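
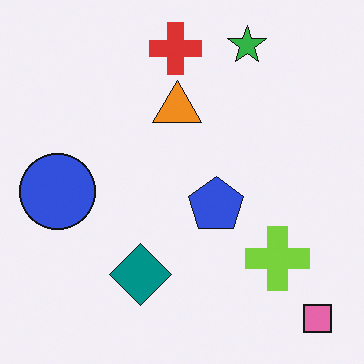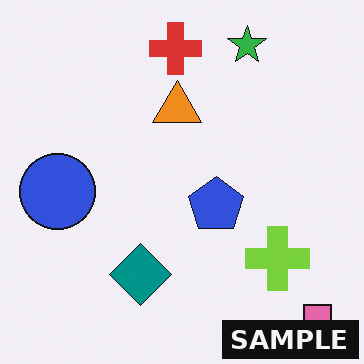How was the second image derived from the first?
The second image is the first watermarked with the text "SAMPLE" in the lower-right corner.

A dark label reading "SAMPLE" appears in the lower-right corner.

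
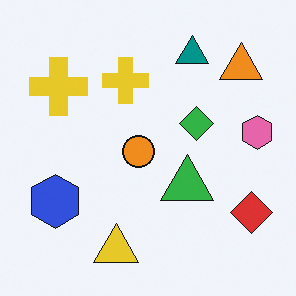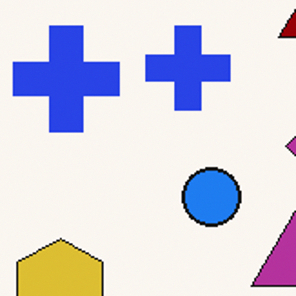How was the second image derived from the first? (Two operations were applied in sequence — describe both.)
The image was cropped to a noticeably smaller region and rescaled, then hue-shifted through roughly half the color wheel.

The visible shapes are larger and the field of view is narrower; shapes near the original edges may be partly or wholly outside the frame — a crop-and-rescale. Every shape's color has rotated by the same amount around the hue wheel — a uniform hue shift.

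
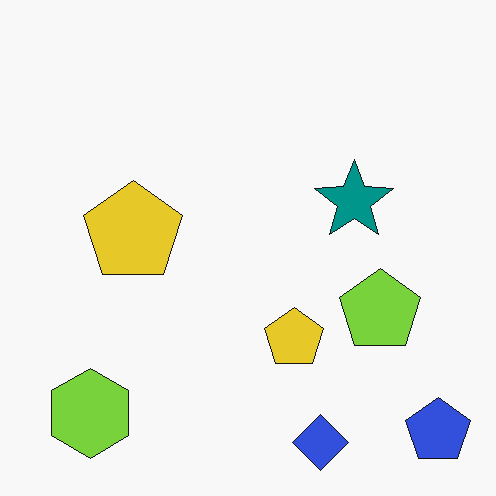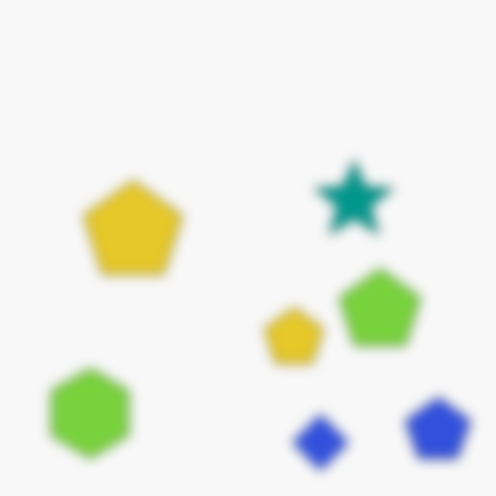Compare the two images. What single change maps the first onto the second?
This is the original image heavily blurred.

Shape edges and outlines are uniformly softened across the whole image.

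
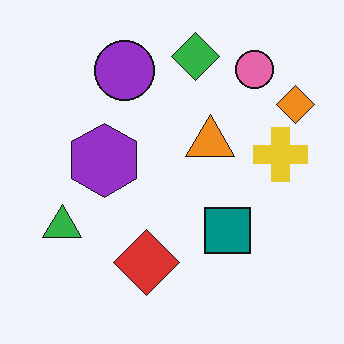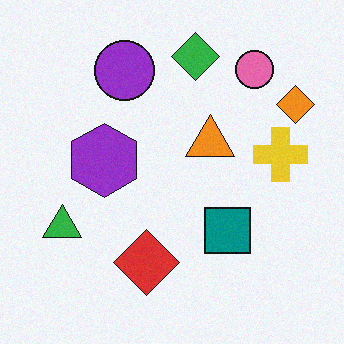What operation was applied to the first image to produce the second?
The second image is the first degraded with light additive noise.

Random speckle covers the whole image, including the flat background.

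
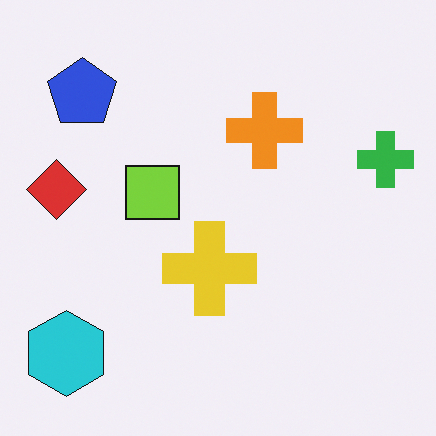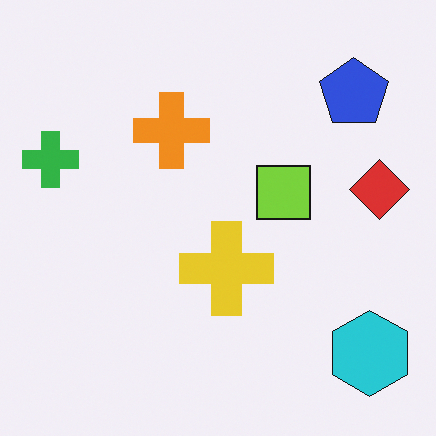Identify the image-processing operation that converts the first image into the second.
The image was flipped horizontally (left ↔ right).

The green cross is in the right of the first image and the left of the second — shapes on opposite sides of the vertical midline have swapped in a mirror flip.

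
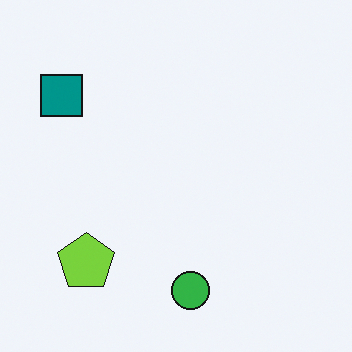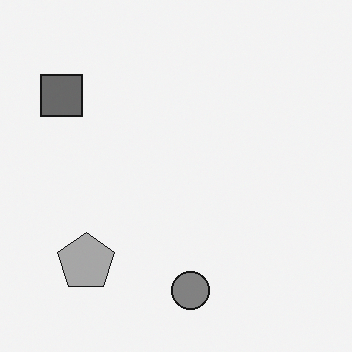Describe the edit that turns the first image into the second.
Converted to grayscale.

All color is removed — every shape is now a shade of grey.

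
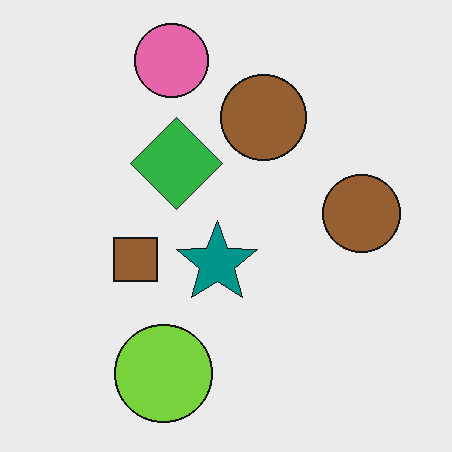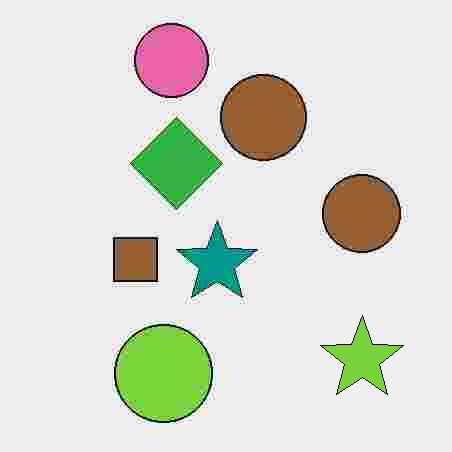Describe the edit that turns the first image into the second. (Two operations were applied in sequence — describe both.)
It was degraded with heavy JPEG compression, then overlaid with an additional lime star.

Blocky 8×8 compression artifacts appear around shape edges and the flat background shows ringing — characteristic JPEG degradation. A lime star appears in the second image that is absent from the first.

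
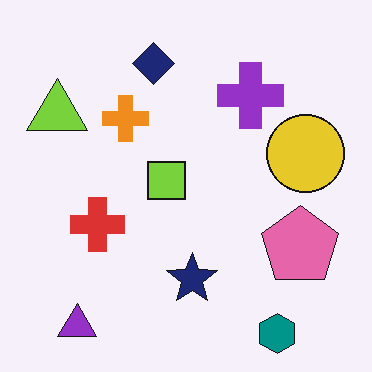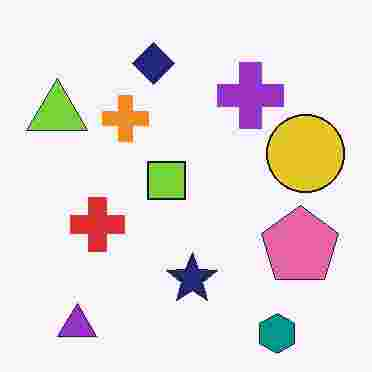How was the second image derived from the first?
It was degraded with heavy JPEG compression.

Blocky 8×8 compression artifacts appear around shape edges and the flat background shows ringing — characteristic JPEG degradation.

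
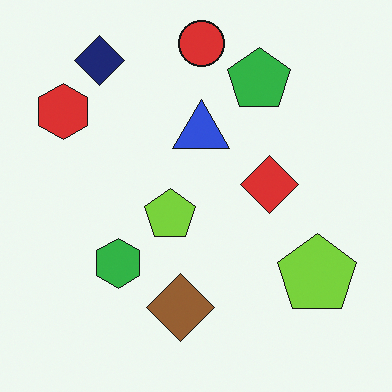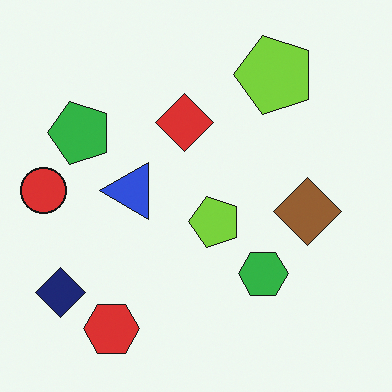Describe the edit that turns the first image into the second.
This is the original image rotated 90° counter-clockwise.

The navy diamond sits in the top-left of the first image and the bottom-left of the second — consistent with a whole-image 90° counter-clockwise rotation.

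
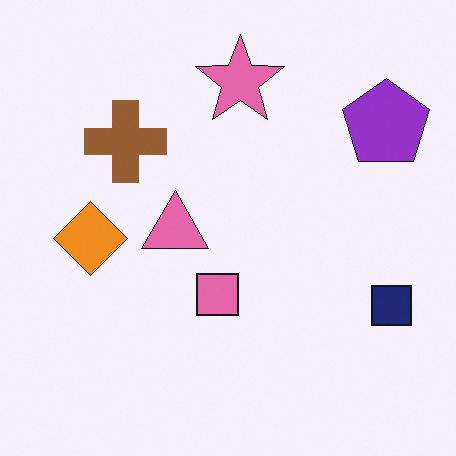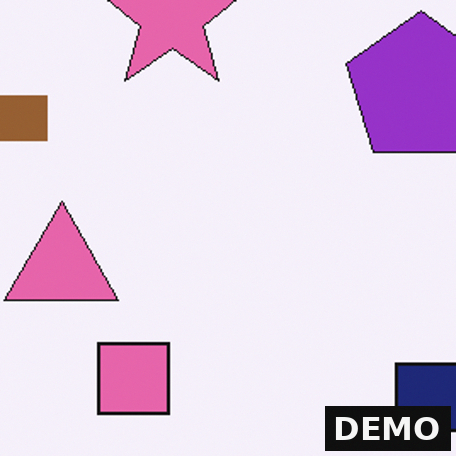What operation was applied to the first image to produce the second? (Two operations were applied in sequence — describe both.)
This is the original image cropped to a noticeably smaller region and rescaled, then watermarked with the text "DEMO" in the lower-right corner.

The visible shapes are larger and the field of view is narrower; shapes near the original edges may be partly or wholly outside the frame — a crop-and-rescale. A dark label reading "DEMO" appears in the lower-right corner.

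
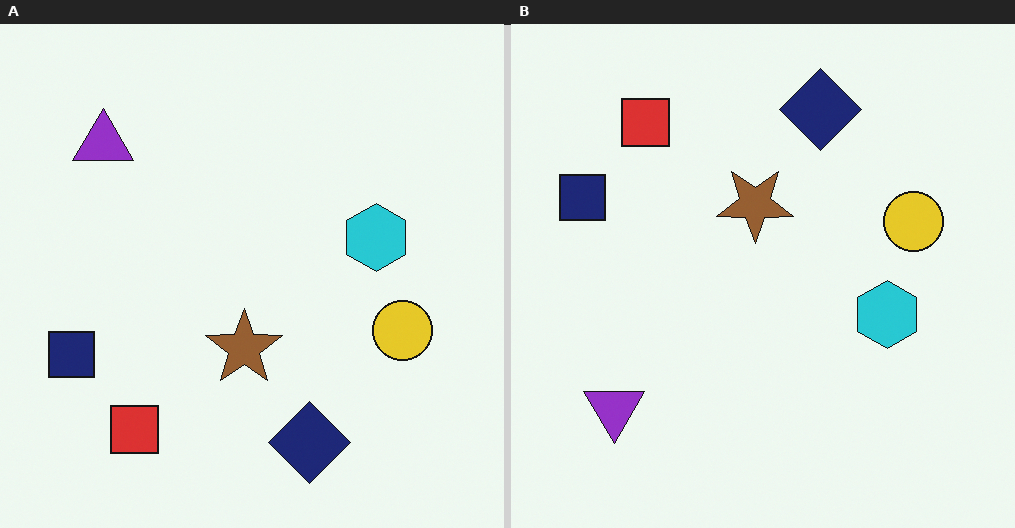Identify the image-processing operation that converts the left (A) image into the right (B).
It was flipped vertically (top ↔ bottom).

The navy diamond is in the bottom of the left (A) image and the top of the right (B) — shapes on opposite sides of the horizontal midline have swapped in a mirror flip.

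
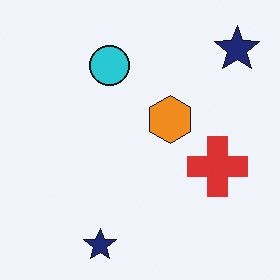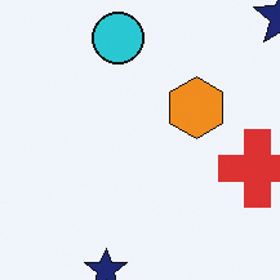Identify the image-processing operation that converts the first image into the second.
The transformation is: cropped to a modestly smaller region and rescaled.

The visible shapes are larger and the field of view is narrower; shapes near the original edges may be partly or wholly outside the frame — a crop-and-rescale.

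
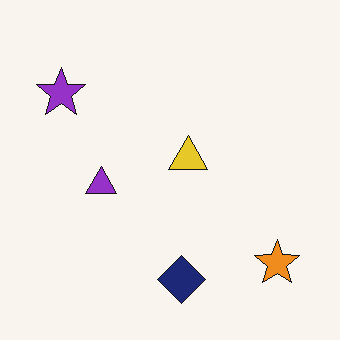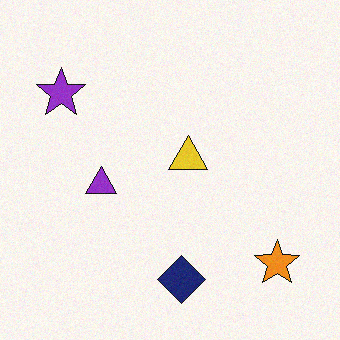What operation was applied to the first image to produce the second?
This is the original image degraded with subtle gaussian noise.

Random speckle covers the whole image, including the flat background.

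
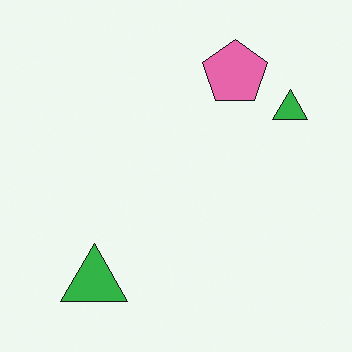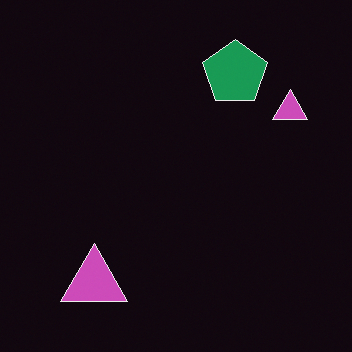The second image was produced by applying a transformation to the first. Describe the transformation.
The transformation is: color-inverted (negative).

The light background has become dark and every shape's color is its complement — a photographic negative.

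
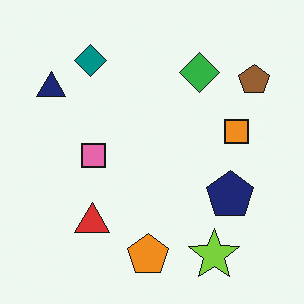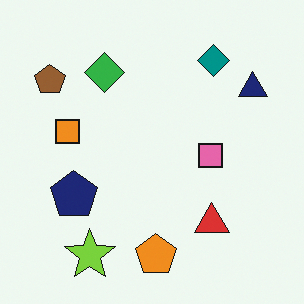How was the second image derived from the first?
The second image is the first flipped horizontally (left ↔ right).

The brown pentagon is in the top-right of the first image and the top-left of the second — shapes on opposite sides of the vertical midline have swapped in a mirror flip.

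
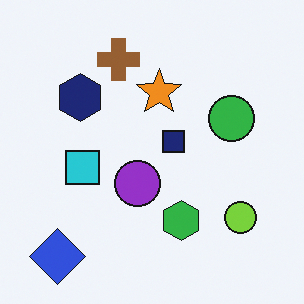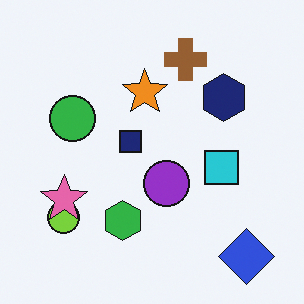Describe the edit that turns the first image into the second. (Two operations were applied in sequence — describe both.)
The transformation is: flipped horizontally (left ↔ right), then overlaid with an additional pink star.

The blue diamond is in the bottom-left of the first image and the bottom-right of the second — shapes on opposite sides of the vertical midline have swapped in a mirror flip. A pink star appears in the second image that is absent from the first.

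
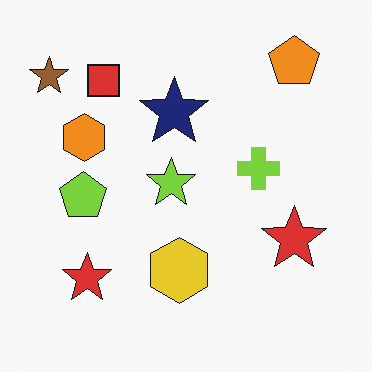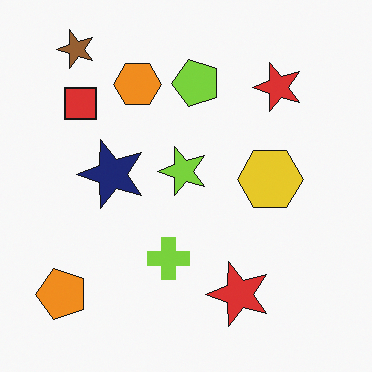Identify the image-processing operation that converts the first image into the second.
It was transposed (reflected across the top-left ↔ bottom-right diagonal).

Shapes have swapped their row and column positions — what was in the top-right is now in the bottom-left — a diagonal reflection.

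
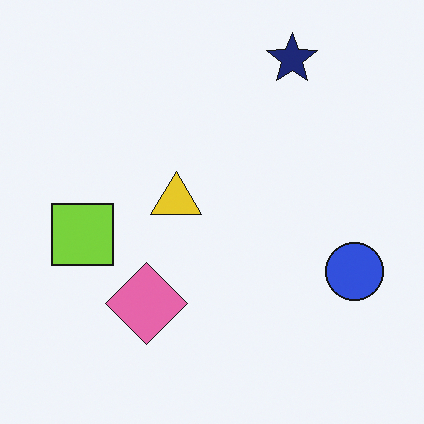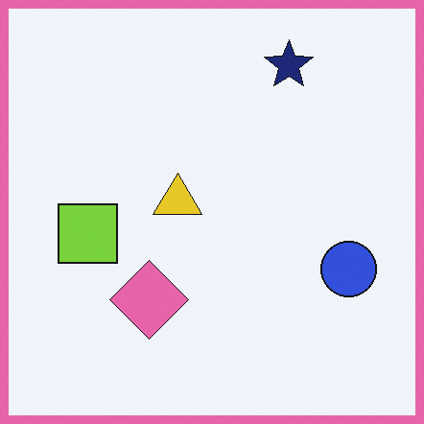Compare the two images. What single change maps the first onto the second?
Framed with a pink border.

A solid pink frame runs around the edge of the second image, with the content slightly shrunk inside it.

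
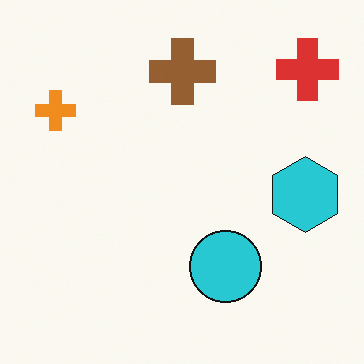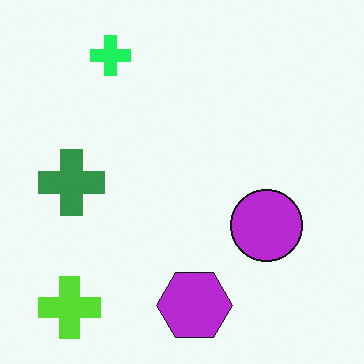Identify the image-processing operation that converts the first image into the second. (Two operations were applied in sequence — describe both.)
The transformation is: transposed (reflected across the top-left ↔ bottom-right diagonal), then hue-shifted noticeably.

Shapes have swapped their row and column positions — what was in the top-right is now in the bottom-left — a diagonal reflection. Every shape's color has rotated by the same amount around the hue wheel — a uniform hue shift.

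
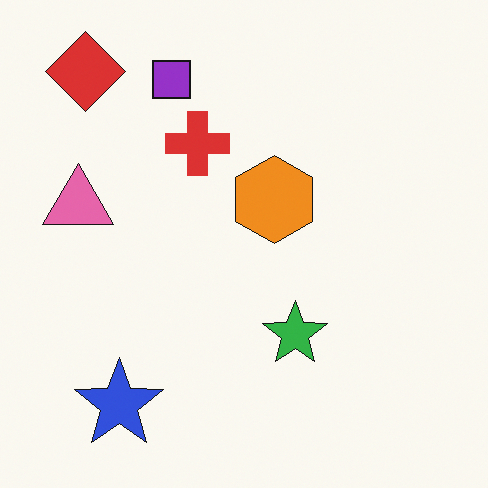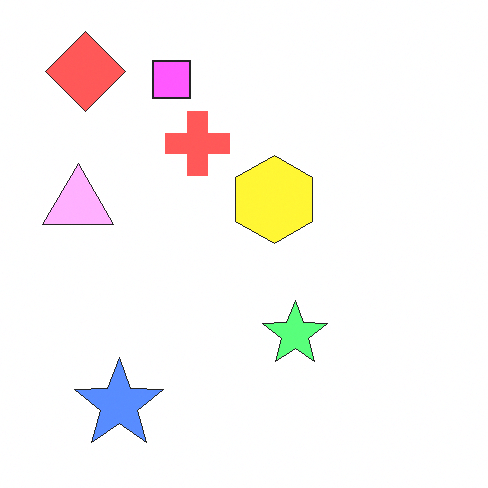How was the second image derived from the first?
Noticeably brightened.

Every pixel — background and shapes alike — is uniformly brightened.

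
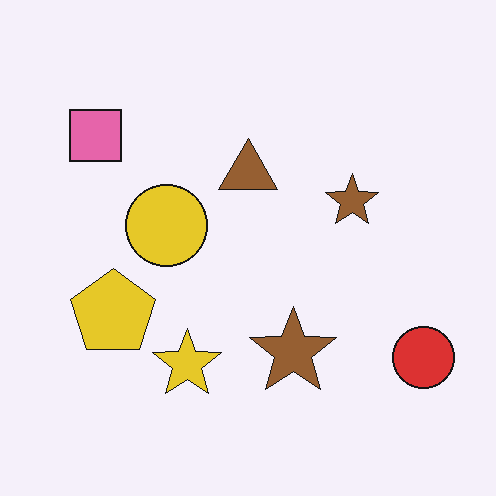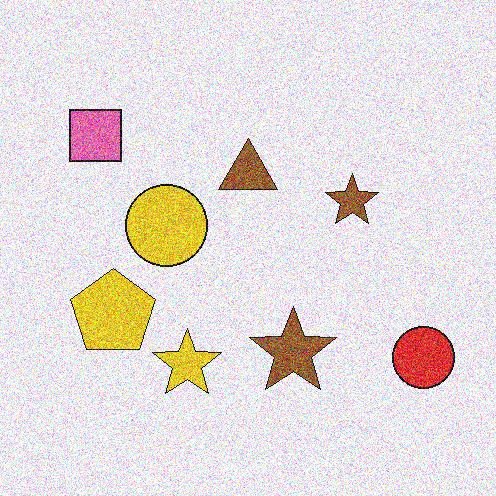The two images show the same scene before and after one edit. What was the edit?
This is the original image degraded with a thick layer of grain.

Random speckle covers the whole image, including the flat background.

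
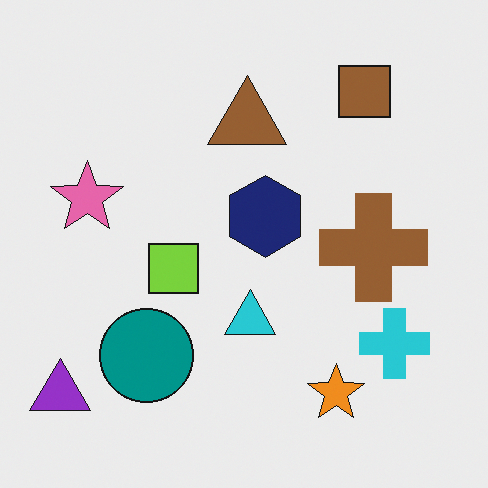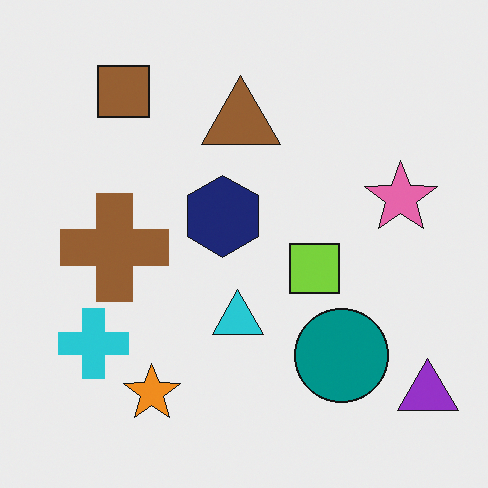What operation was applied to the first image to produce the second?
Flipped horizontally (left ↔ right).

The purple triangle is in the bottom-left of the first image and the bottom-right of the second — shapes on opposite sides of the vertical midline have swapped in a mirror flip.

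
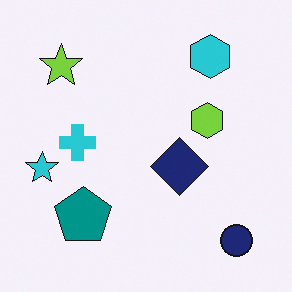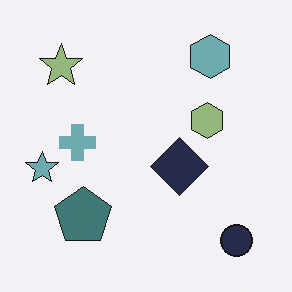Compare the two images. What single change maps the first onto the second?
Heavily desaturated.

All colors are more muted and greyish — a global saturation change.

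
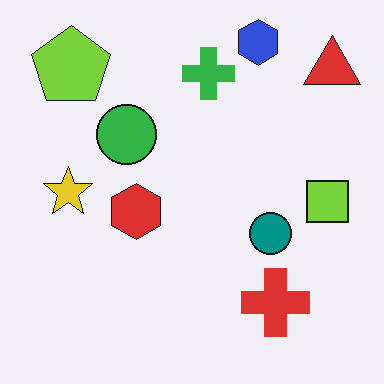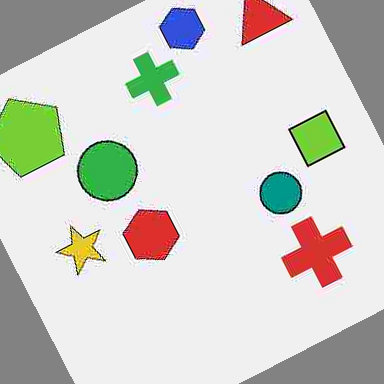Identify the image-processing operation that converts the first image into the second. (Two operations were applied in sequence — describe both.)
The transformation is: degraded with heavy JPEG compression, then rotated counter-clockwise by a moderate amount.

Blocky 8×8 compression artifacts appear around shape edges and the flat background shows ringing — characteristic JPEG degradation. Every shape is tilted by the same angle and the image corners show triangular fill wedges — a whole-image rotation by a non-right angle.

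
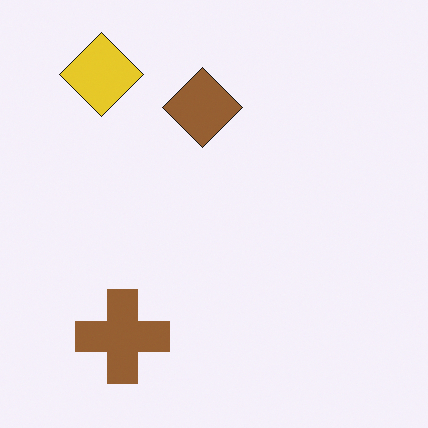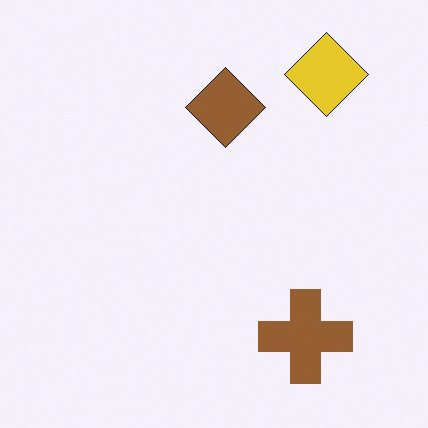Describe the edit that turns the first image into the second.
The transformation is: flipped horizontally (left ↔ right).

The yellow diamond is in the top-left of the first image and the top-right of the second — shapes on opposite sides of the vertical midline have swapped in a mirror flip.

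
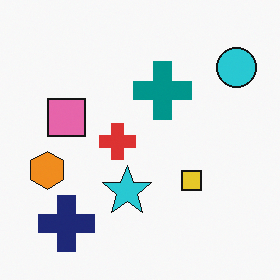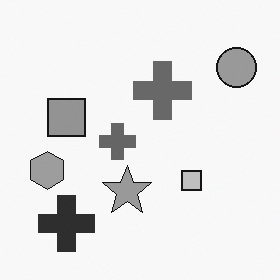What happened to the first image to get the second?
The image was converted to grayscale.

All color is removed — every shape is now a shade of grey.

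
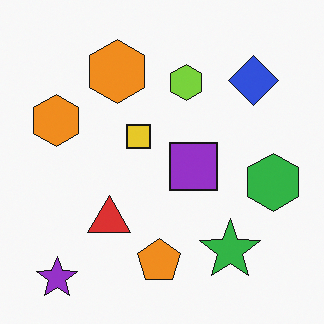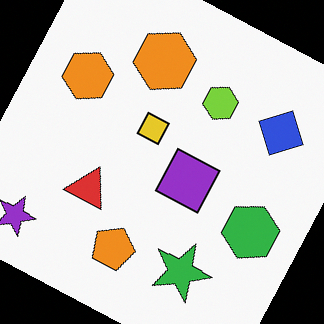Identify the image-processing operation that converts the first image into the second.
The second image is the first rotated clockwise by a clearly visible amount.

Every shape is tilted by the same angle and the image corners show triangular fill wedges — a whole-image rotation by a non-right angle.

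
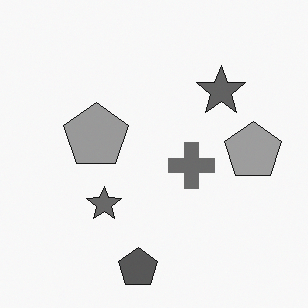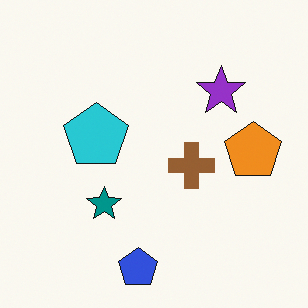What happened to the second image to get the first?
It was converted to grayscale.

All color is removed — every shape is now a shade of grey.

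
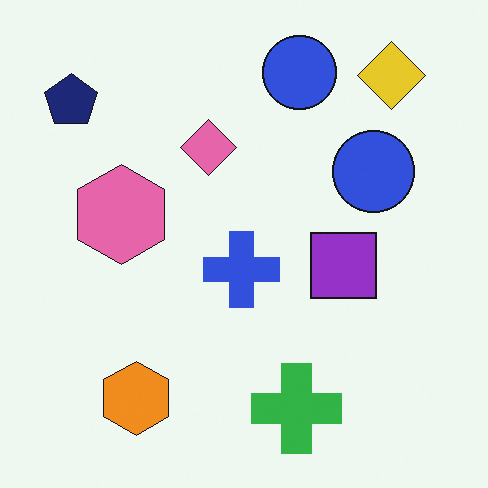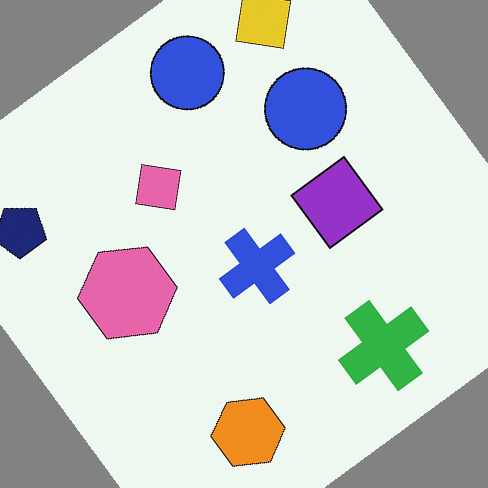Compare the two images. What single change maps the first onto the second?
The second image is the first rotated counter-clockwise by a large amount — several tens of degrees.

Every shape is tilted by the same angle and the image corners show triangular fill wedges — a whole-image rotation by a non-right angle.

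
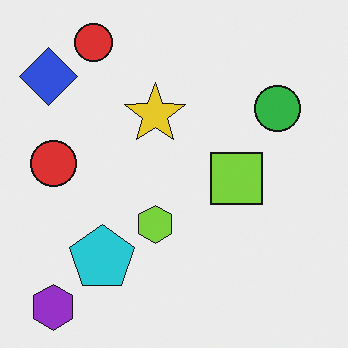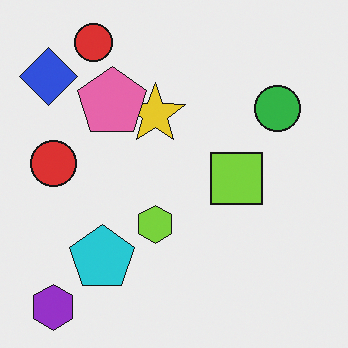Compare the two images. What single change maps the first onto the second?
The transformation is: overlaid with an additional pink pentagon.

A pink pentagon appears in the second image that is absent from the first.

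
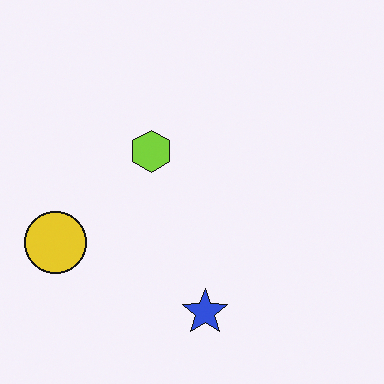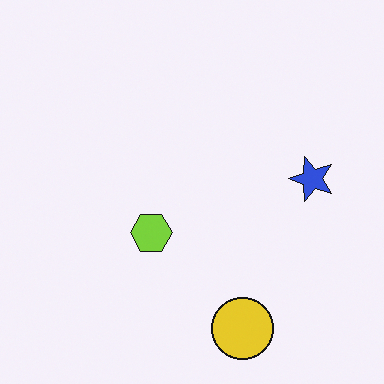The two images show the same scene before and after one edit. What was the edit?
The second image is the first rotated 90° counter-clockwise.

The yellow circle sits in the left of the first image and the bottom of the second — consistent with a whole-image 90° counter-clockwise rotation.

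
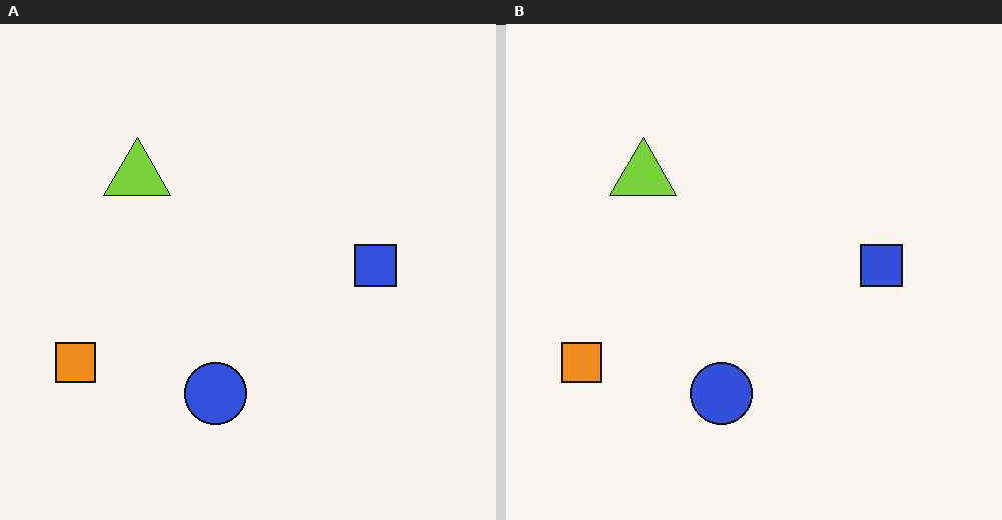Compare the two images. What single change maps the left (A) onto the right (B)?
JPEG-compressed with visible artifacts.

Blocky 8×8 compression artifacts appear around shape edges and the flat background shows ringing — characteristic JPEG degradation.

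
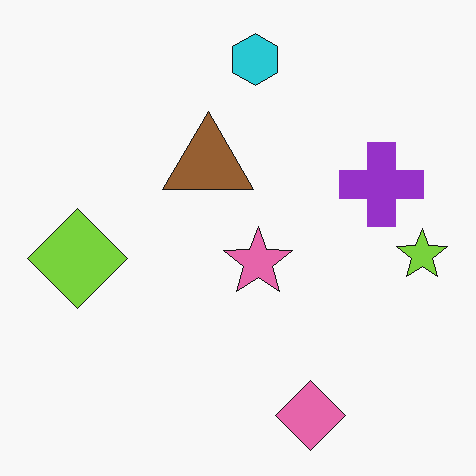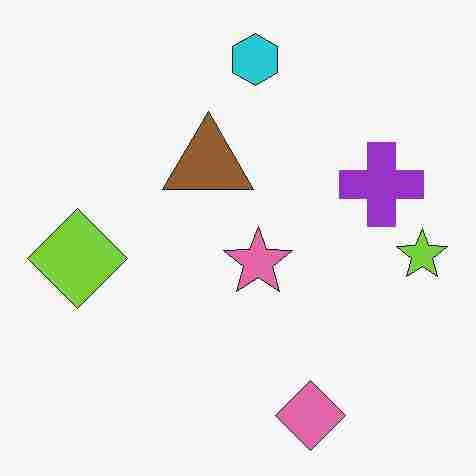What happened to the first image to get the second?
The image was heavily JPEG-compressed with obvious blocking artifacts.

Blocky 8×8 compression artifacts appear around shape edges and the flat background shows ringing — characteristic JPEG degradation.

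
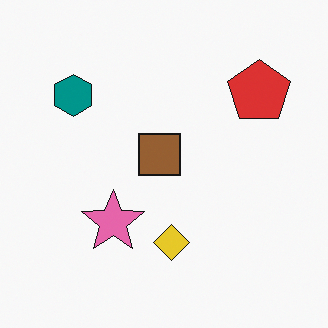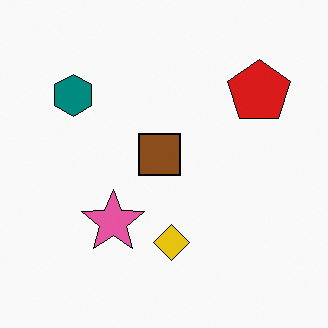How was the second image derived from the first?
It was given slightly increased contrast.

Tones are pushed away from mid-grey across the whole image — a global contrast change.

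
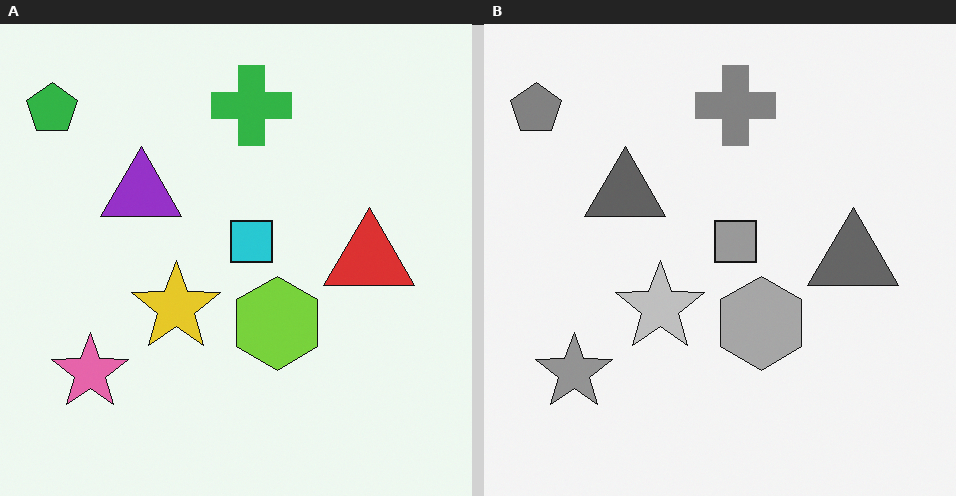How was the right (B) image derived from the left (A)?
It was converted to grayscale.

All color is removed — every shape is now a shade of grey.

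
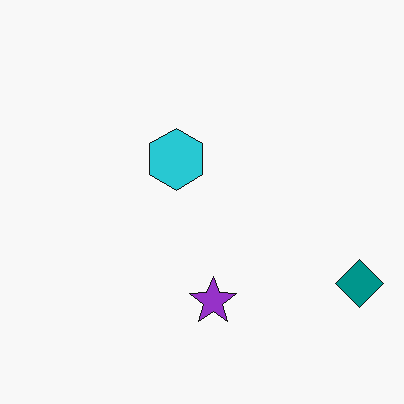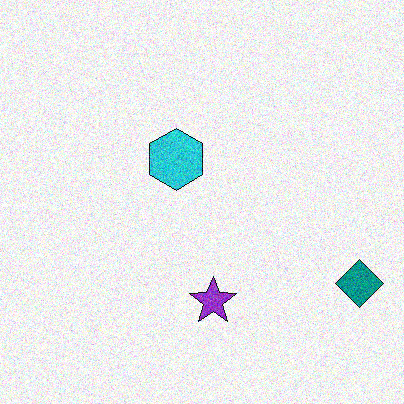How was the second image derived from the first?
This is the original image degraded with visible gaussian noise.

Random speckle covers the whole image, including the flat background.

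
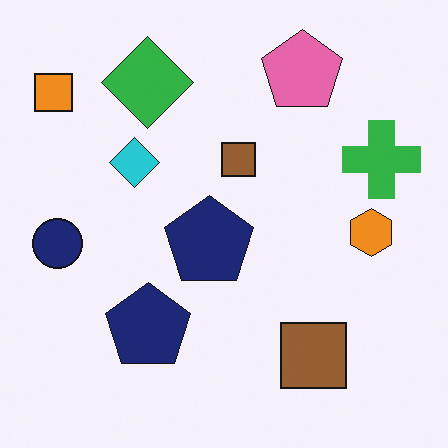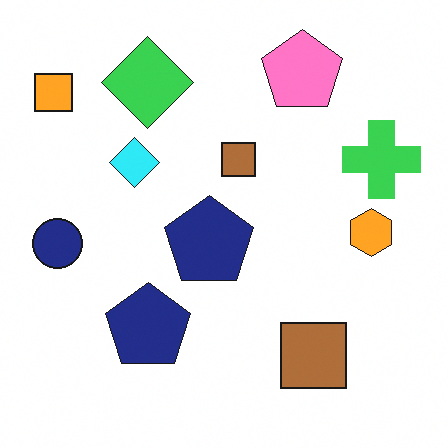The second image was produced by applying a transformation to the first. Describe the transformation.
The transformation is: slightly brightened.

Every pixel — background and shapes alike — is uniformly brightened.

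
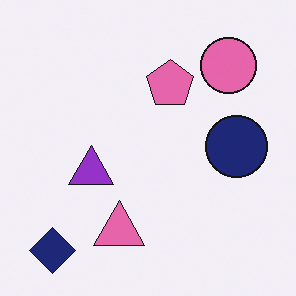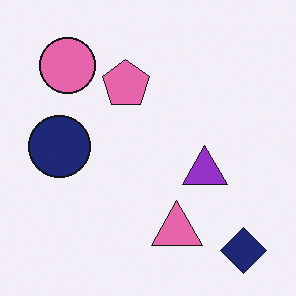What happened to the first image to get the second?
The second image is the first flipped horizontally (left ↔ right).

The navy diamond is in the bottom-left of the first image and the bottom-right of the second — shapes on opposite sides of the vertical midline have swapped in a mirror flip.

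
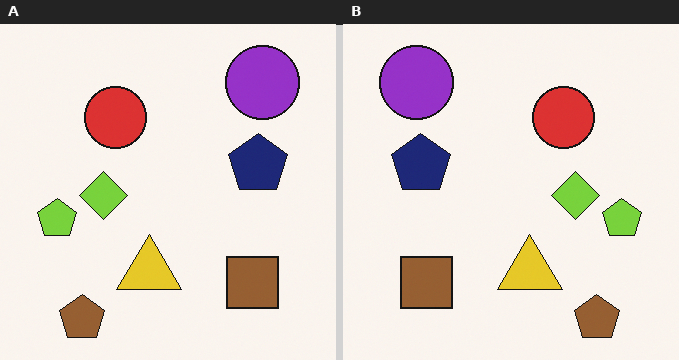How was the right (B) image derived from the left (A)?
The transformation is: flipped horizontally (left ↔ right).

The lime pentagon is in the left of the left (A) image and the right of the right (B) — shapes on opposite sides of the vertical midline have swapped in a mirror flip.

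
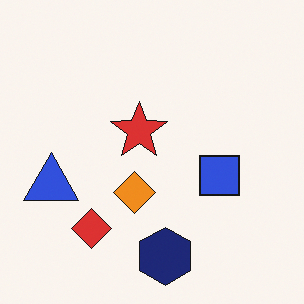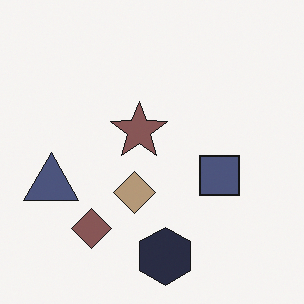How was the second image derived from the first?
This is the original image heavily desaturated.

All colors are more muted and greyish — a global saturation change.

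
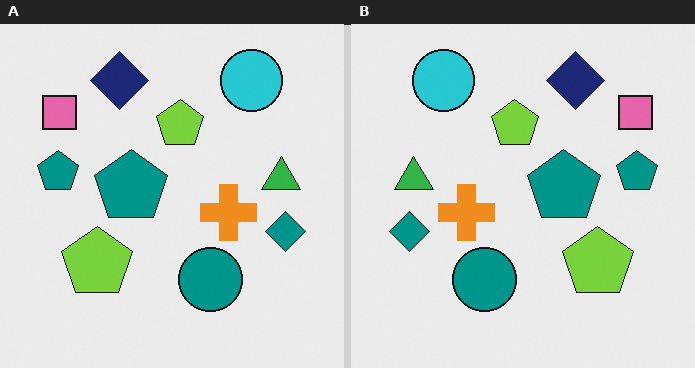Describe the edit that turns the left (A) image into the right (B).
The right (B) image is the left (A) flipped horizontally (left ↔ right).

The teal diamond is in the right of the left (A) image and the left of the right (B) — shapes on opposite sides of the vertical midline have swapped in a mirror flip.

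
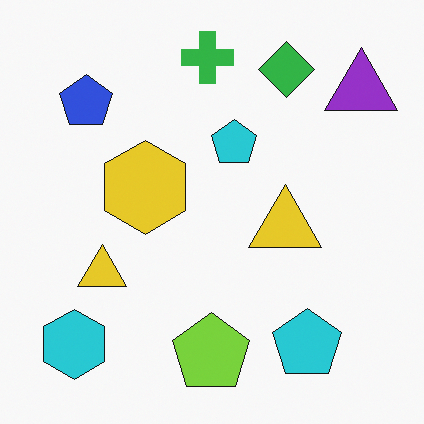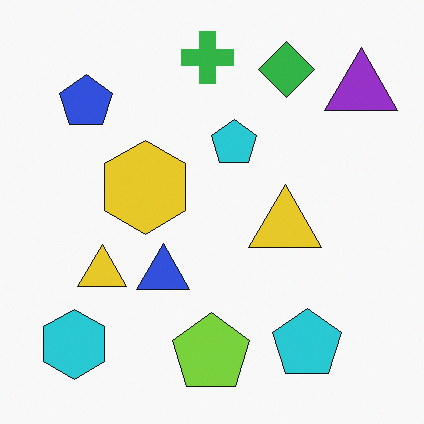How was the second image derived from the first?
This is the original image overlaid with an additional blue triangle.

A blue triangle appears in the second image that is absent from the first.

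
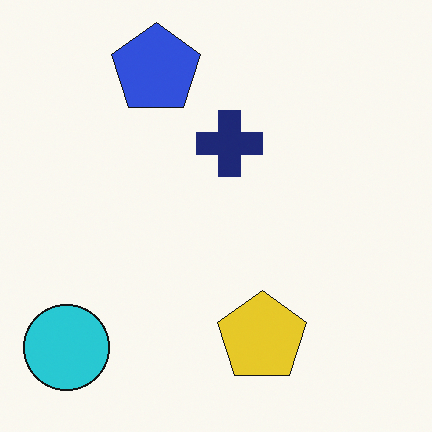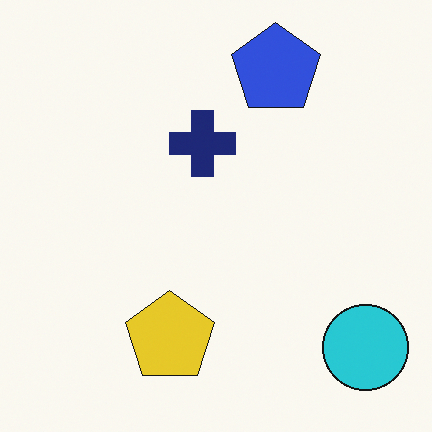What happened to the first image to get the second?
Flipped horizontally (left ↔ right).

The cyan circle is in the bottom-left of the first image and the bottom-right of the second — shapes on opposite sides of the vertical midline have swapped in a mirror flip.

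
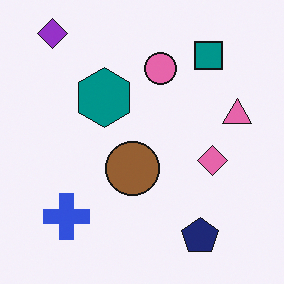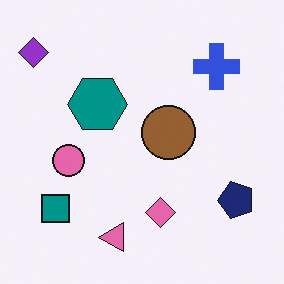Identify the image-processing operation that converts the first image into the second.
The image was transposed (reflected across the top-left ↔ bottom-right diagonal).

Shapes have swapped their row and column positions — what was in the top-right is now in the bottom-left — a diagonal reflection.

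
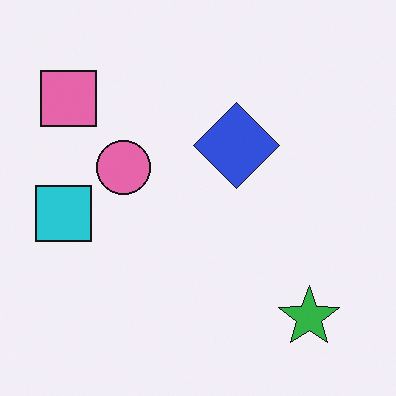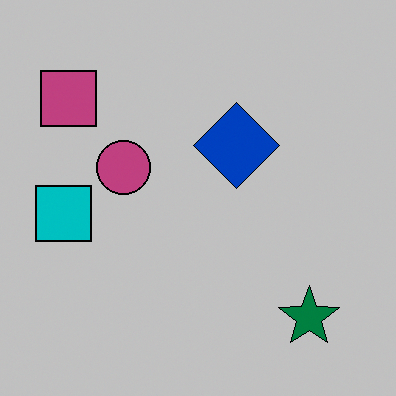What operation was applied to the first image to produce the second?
The transformation is: aggressively posterized.

Each flat color has snapped to a coarser quantized level — most visibly, the near-white background has dropped to a flat grey.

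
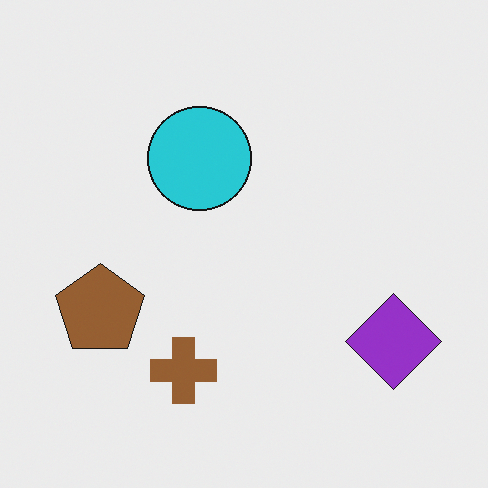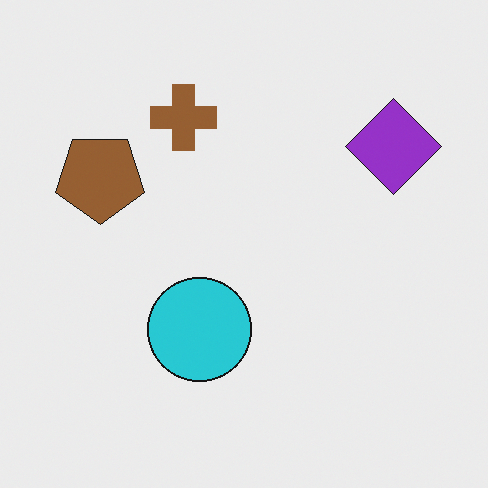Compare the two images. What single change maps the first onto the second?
The second image is the first flipped vertically (top ↔ bottom).

The brown cross is in the bottom of the first image and the top of the second — shapes on opposite sides of the horizontal midline have swapped in a mirror flip.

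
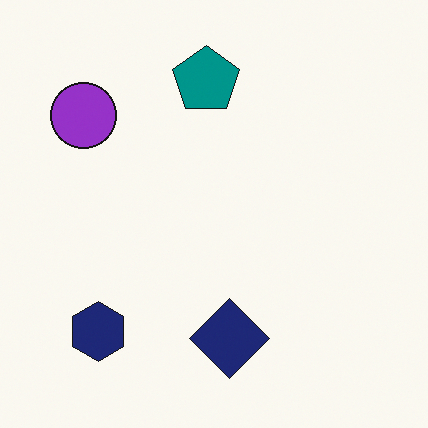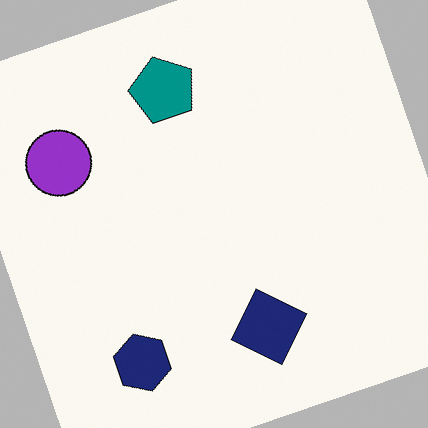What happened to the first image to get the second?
It was rotated counter-clockwise by a moderate amount.

Every shape is tilted by the same angle and the image corners show triangular fill wedges — a whole-image rotation by a non-right angle.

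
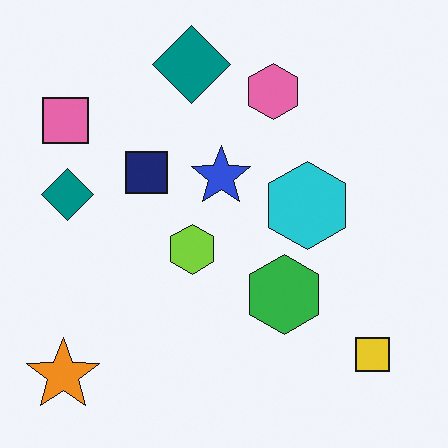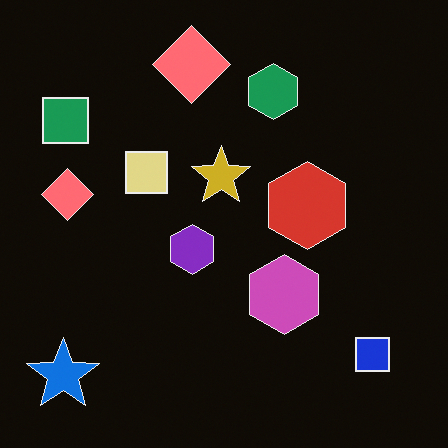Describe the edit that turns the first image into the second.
The image was color-inverted (negative).

The light background has become dark and every shape's color is its complement — a photographic negative.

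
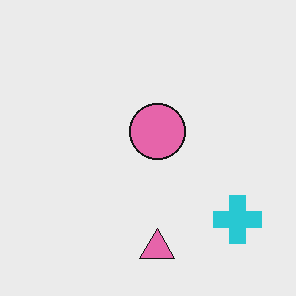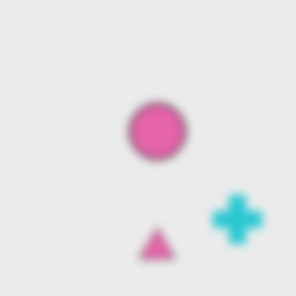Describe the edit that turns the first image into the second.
It was moderately blurred.

Shape edges and outlines are uniformly softened across the whole image.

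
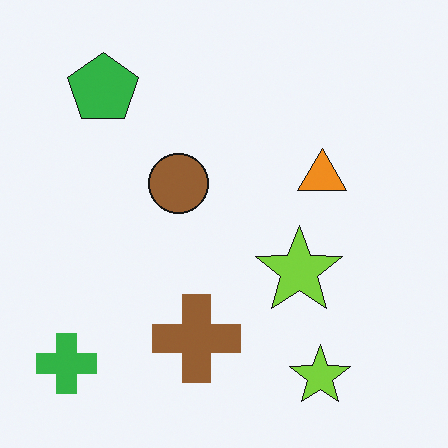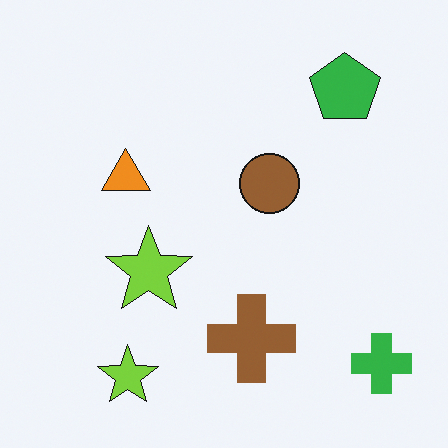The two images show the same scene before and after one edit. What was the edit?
Flipped horizontally (left ↔ right).

The green cross is in the bottom-left of the first image and the bottom-right of the second — shapes on opposite sides of the vertical midline have swapped in a mirror flip.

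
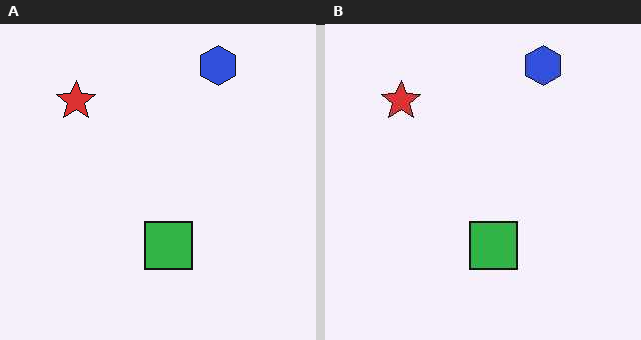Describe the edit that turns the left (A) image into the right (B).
It was JPEG-compressed with visible artifacts.

Blocky 8×8 compression artifacts appear around shape edges and the flat background shows ringing — characteristic JPEG degradation.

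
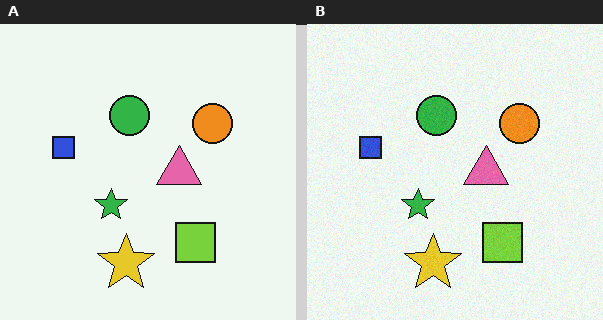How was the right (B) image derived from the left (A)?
The right (B) image is the left (A) degraded with a light layer of grain.

Random speckle covers the whole image, including the flat background.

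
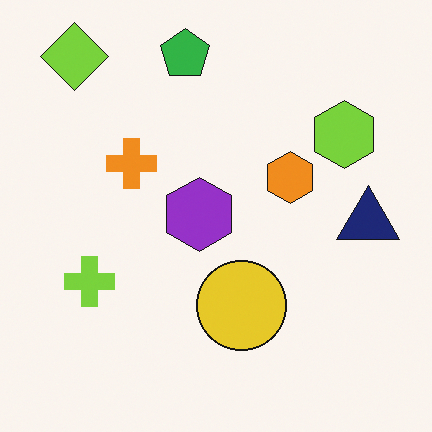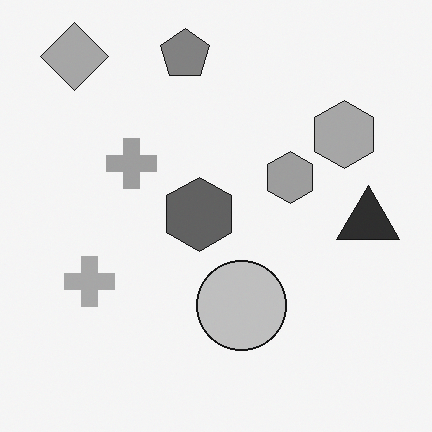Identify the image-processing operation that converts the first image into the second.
The second image is the first converted to grayscale.

All color is removed — every shape is now a shade of grey.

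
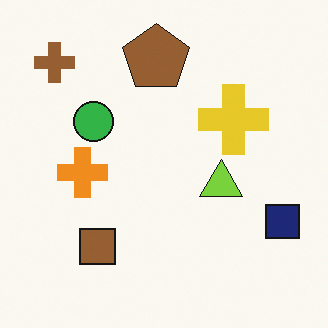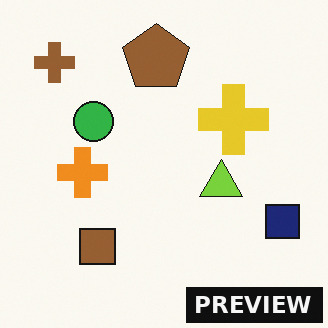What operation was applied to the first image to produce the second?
Watermarked with the text "PREVIEW" in the lower-right corner.

A dark label reading "PREVIEW" appears in the lower-right corner.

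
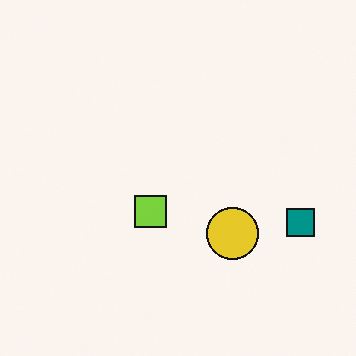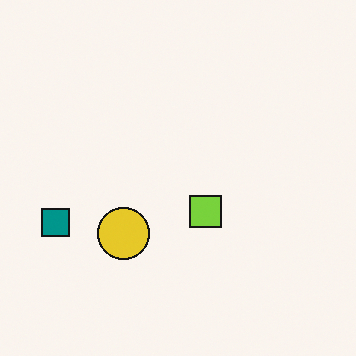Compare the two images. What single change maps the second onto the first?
This is the original image flipped horizontally (left ↔ right).

The teal square is in the left of the second image and the right of the first — shapes on opposite sides of the vertical midline have swapped in a mirror flip.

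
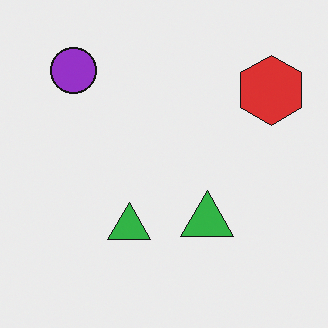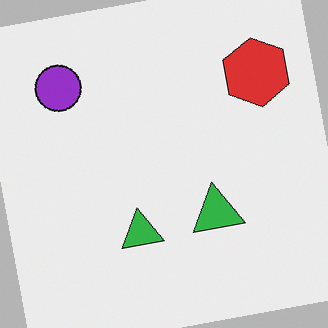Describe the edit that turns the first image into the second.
Rotated counter-clockwise by a slight angle.

Every shape is tilted by the same angle and the image corners show triangular fill wedges — a whole-image rotation by a non-right angle.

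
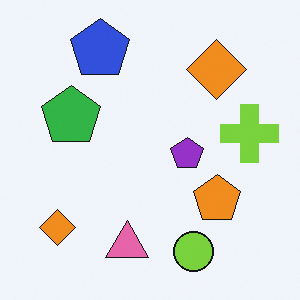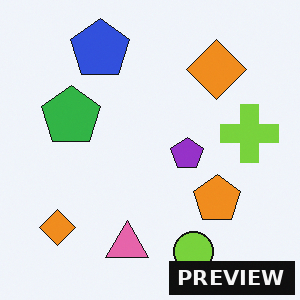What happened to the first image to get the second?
The second image is the first watermarked with the text "PREVIEW" in the lower-right corner.

A dark label reading "PREVIEW" appears in the lower-right corner.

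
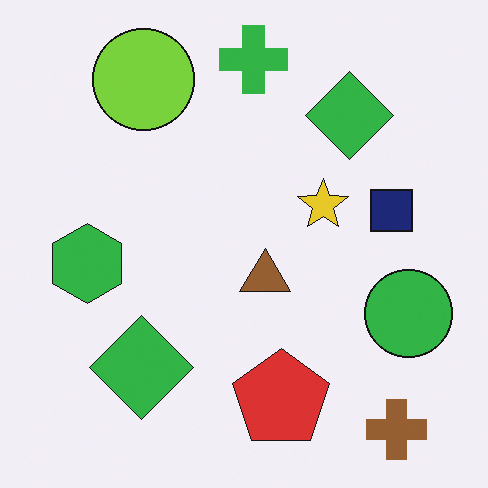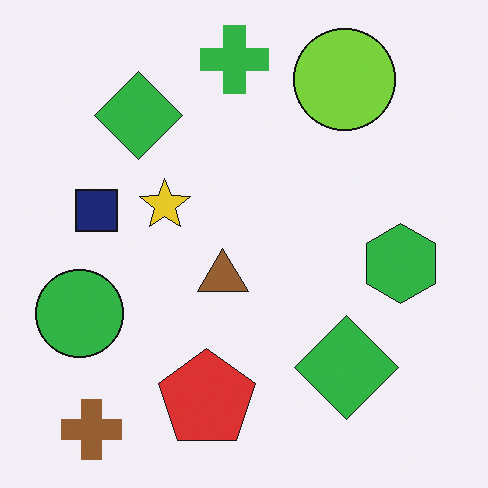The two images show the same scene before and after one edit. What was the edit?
Flipped horizontally (left ↔ right).

The green circle is in the right of the first image and the left of the second — shapes on opposite sides of the vertical midline have swapped in a mirror flip.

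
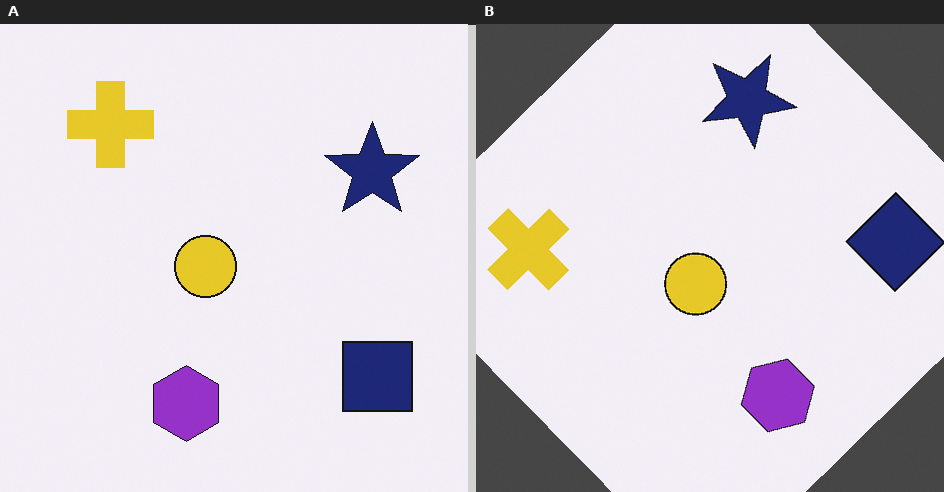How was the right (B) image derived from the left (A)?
The right (B) image is the left (A) rotated counter-clockwise by a large amount — several tens of degrees.

Every shape is tilted by the same angle and the image corners show triangular fill wedges — a whole-image rotation by a non-right angle.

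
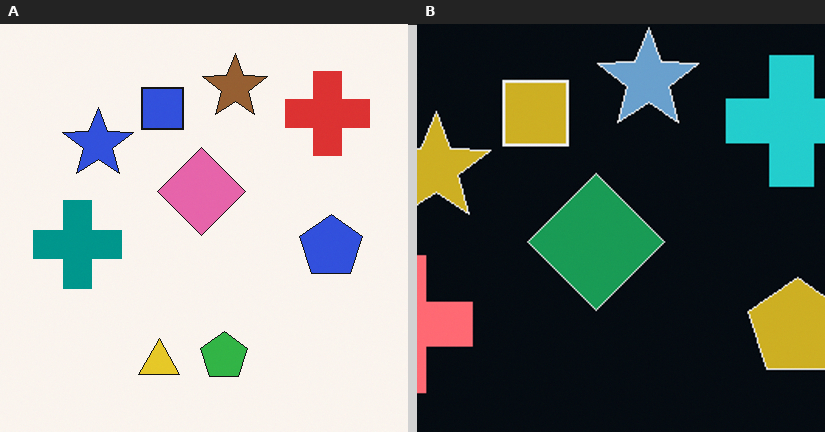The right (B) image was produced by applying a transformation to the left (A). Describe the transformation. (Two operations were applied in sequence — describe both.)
The image was color-inverted (negative), then cropped to a modestly smaller region and rescaled.

The light background has become dark and every shape's color is its complement — a photographic negative. The visible shapes are larger and the field of view is narrower; shapes near the original edges may be partly or wholly outside the frame — a crop-and-rescale.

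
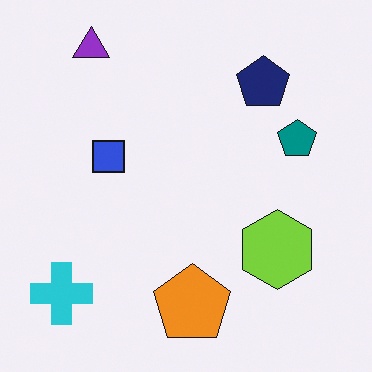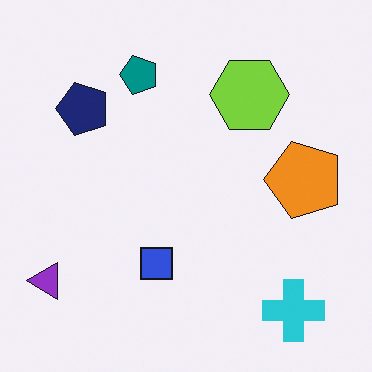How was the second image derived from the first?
The second image is the first rotated 90° counter-clockwise.

The purple triangle sits in the top-left of the first image and the bottom-left of the second — consistent with a whole-image 90° counter-clockwise rotation.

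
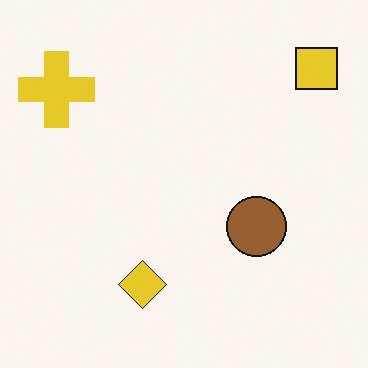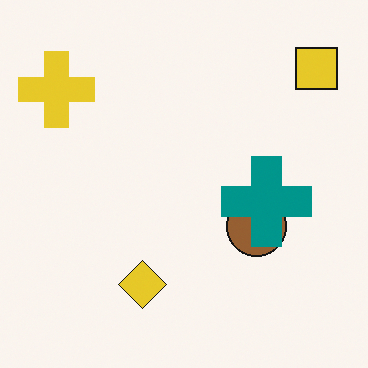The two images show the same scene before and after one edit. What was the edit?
This is the original image overlaid with an additional teal cross.

A teal cross appears in the second image that is absent from the first.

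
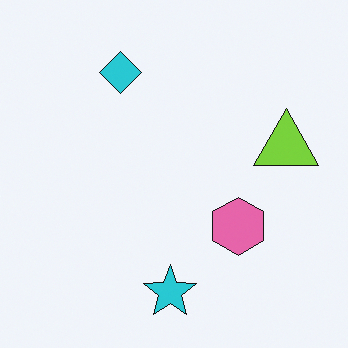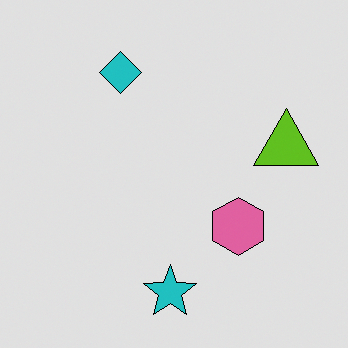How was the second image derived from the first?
The second image is the first posterized to a reduced palette.

Each flat color has snapped to a coarser quantized level — most visibly, the near-white background has dropped to a flat grey.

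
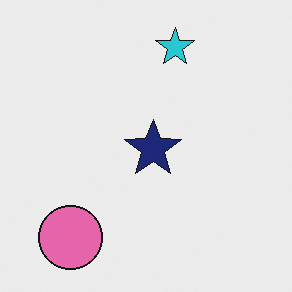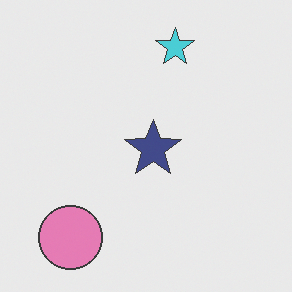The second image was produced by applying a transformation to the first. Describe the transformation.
Given slightly reduced contrast.

Tones are pushed toward mid-grey across the whole image — a global contrast change.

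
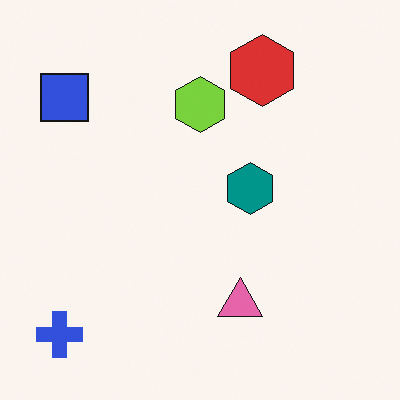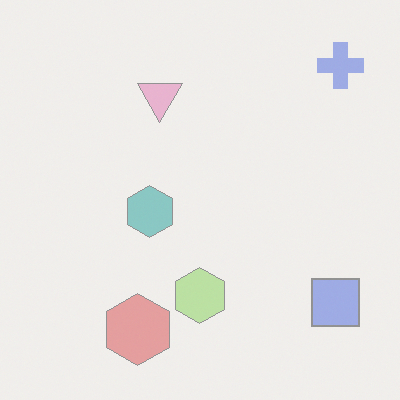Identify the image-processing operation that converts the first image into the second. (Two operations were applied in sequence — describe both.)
This is the original image given much lower contrast, then rotated 180°.

Tones are pushed toward mid-grey across the whole image — a global contrast change. The blue cross sits in the bottom-left of the first image and the top-right of the second — consistent with a whole-image 180° rotation.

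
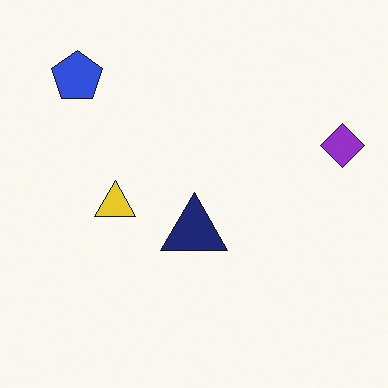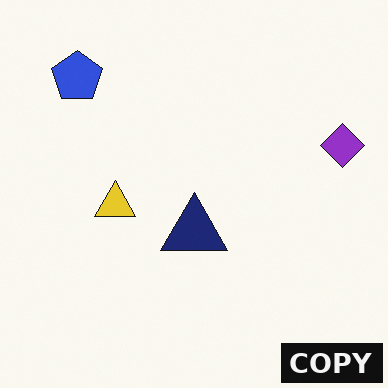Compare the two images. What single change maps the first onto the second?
The image was watermarked with the text "COPY" in the lower-right corner.

A dark label reading "COPY" appears in the lower-right corner.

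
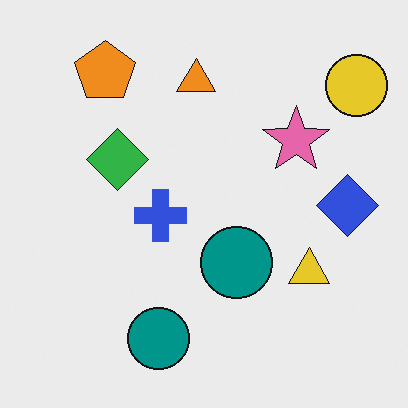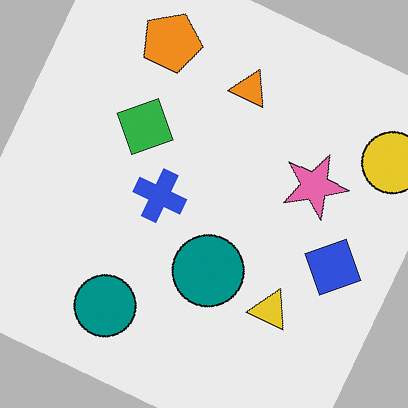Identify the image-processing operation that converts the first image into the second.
The second image is the first rotated clockwise by a moderate amount.

Every shape is tilted by the same angle and the image corners show triangular fill wedges — a whole-image rotation by a non-right angle.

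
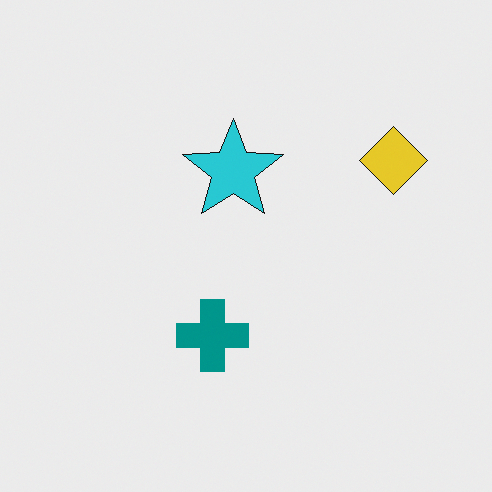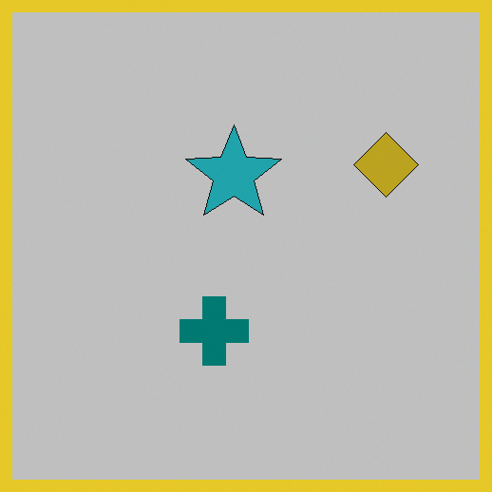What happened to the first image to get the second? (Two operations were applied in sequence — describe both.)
The transformation is: darkened a little, then framed with a yellow border.

Every pixel — background and shapes alike — is uniformly darkened. A solid yellow frame runs around the edge of the second image, with the content slightly shrunk inside it.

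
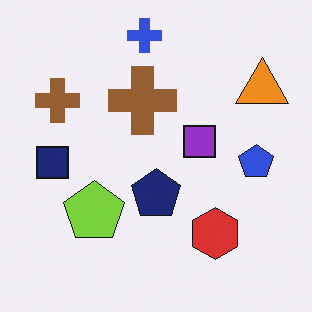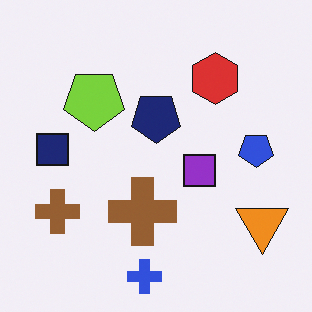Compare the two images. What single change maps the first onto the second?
The second image is the first flipped vertically (top ↔ bottom).

The blue cross is in the top of the first image and the bottom of the second — shapes on opposite sides of the horizontal midline have swapped in a mirror flip.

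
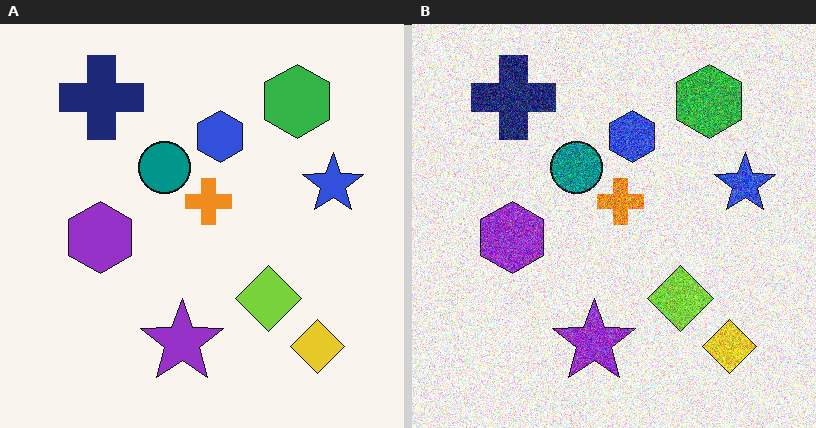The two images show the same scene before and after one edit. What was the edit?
It was degraded with strong gaussian noise.

Random speckle covers the whole image, including the flat background.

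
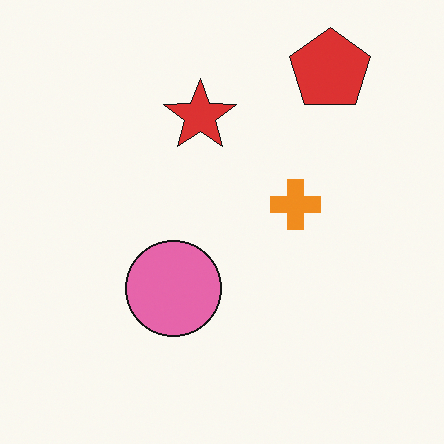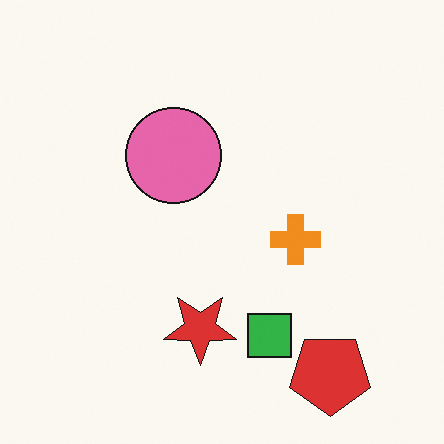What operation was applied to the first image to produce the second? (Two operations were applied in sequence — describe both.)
The transformation is: flipped vertically (top ↔ bottom), then overlaid with an additional green square.

The red pentagon is in the top-right of the first image and the bottom-right of the second — shapes on opposite sides of the horizontal midline have swapped in a mirror flip. A green square appears in the second image that is absent from the first.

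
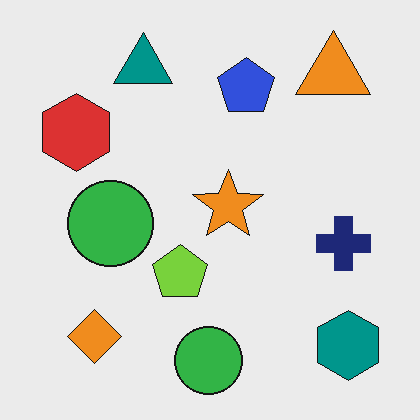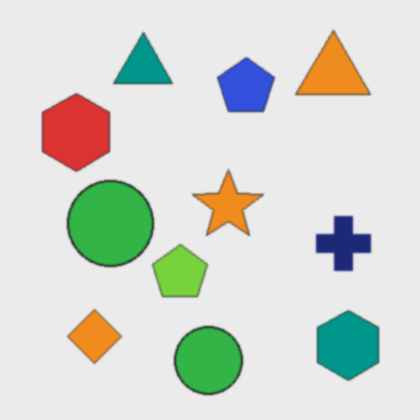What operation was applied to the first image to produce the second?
The transformation is: lightly blurred.

Shape edges and outlines are uniformly softened across the whole image.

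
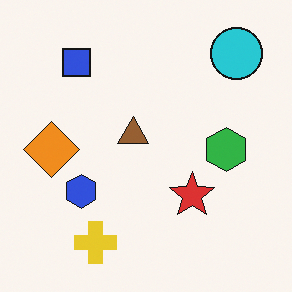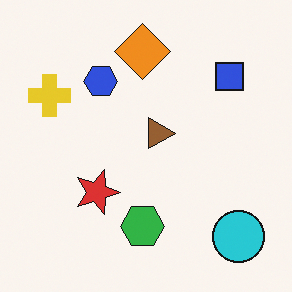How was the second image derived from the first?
It was rotated 90° clockwise.

The cyan circle sits in the top-right of the first image and the bottom-right of the second — consistent with a whole-image 90° clockwise rotation.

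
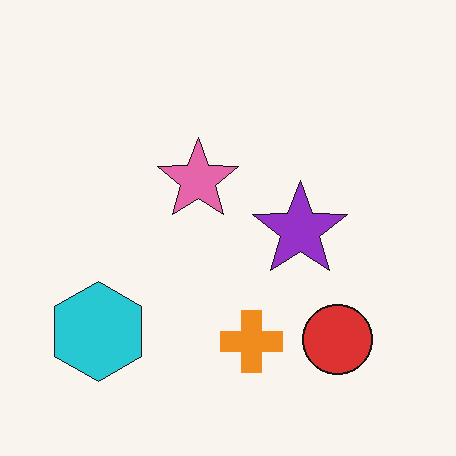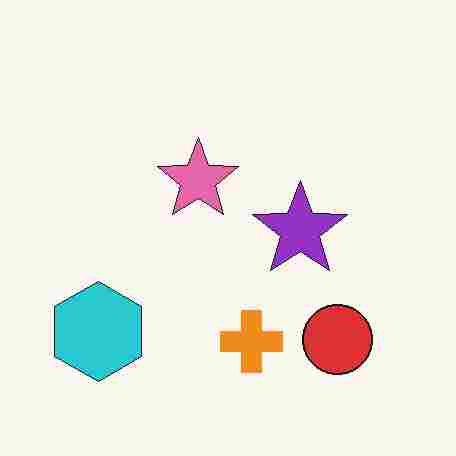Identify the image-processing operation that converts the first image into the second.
This is the original image degraded with heavy JPEG compression.

Blocky 8×8 compression artifacts appear around shape edges and the flat background shows ringing — characteristic JPEG degradation.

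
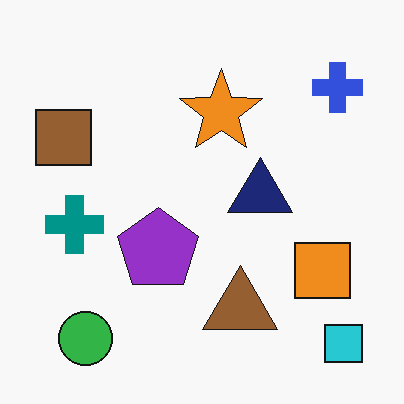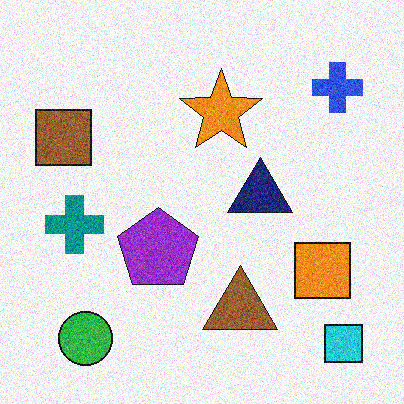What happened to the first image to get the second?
The second image is the first degraded with moderate additive noise.

Random speckle covers the whole image, including the flat background.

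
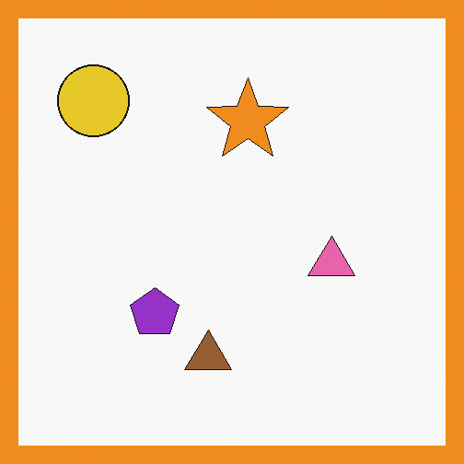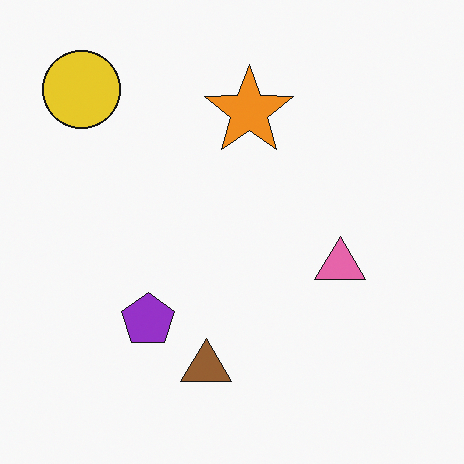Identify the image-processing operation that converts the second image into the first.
Framed with a orange border.

A solid orange frame runs around the edge of the first image, with the content slightly shrunk inside it.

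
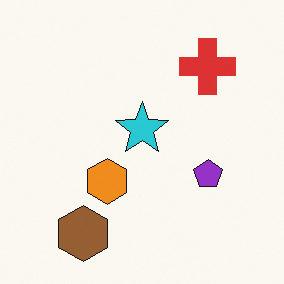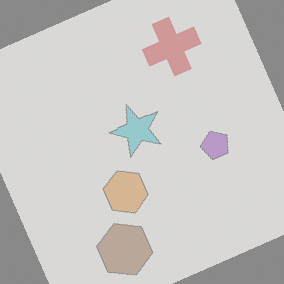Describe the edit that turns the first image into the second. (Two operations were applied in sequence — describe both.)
The transformation is: rotated counter-clockwise by a moderate amount, then given much lower contrast.

Every shape is tilted by the same angle and the image corners show triangular fill wedges — a whole-image rotation by a non-right angle. Tones are pushed toward mid-grey across the whole image — a global contrast change.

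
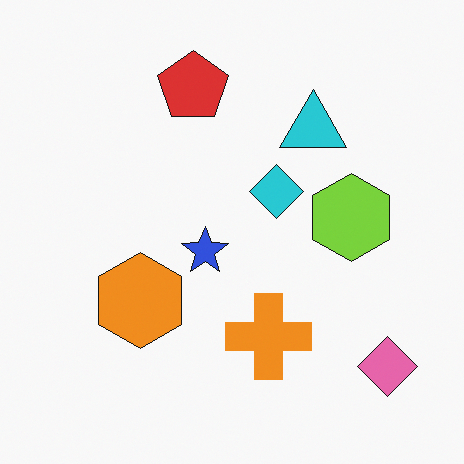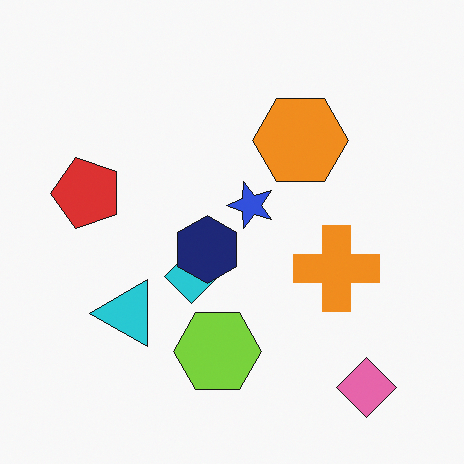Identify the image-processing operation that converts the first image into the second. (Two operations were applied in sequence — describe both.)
This is the original image transposed (reflected across the top-left ↔ bottom-right diagonal), then overlaid with an additional navy hexagon.

Shapes have swapped their row and column positions — what was in the top-right is now in the bottom-left — a diagonal reflection. A navy hexagon appears in the second image that is absent from the first.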